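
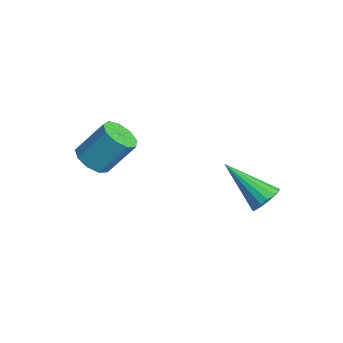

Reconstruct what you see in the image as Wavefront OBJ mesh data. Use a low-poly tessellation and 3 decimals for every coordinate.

v 1.776 1.342 -3.19
v 2.111 1.454 -2.756
v 0.644 0.538 -2.11
v 1.949 1.667 -2.768
v 1.747 1.805 -2.877
v 1.551 1.838 -3.057
v 1.408 1.756 -3.268
v 1.348 1.58 -3.462
v 1.387 1.35 -3.593
v 1.515 1.117 -3.632
v 1.703 0.937 -3.569
v 1.907 0.849 -3.42
v 2.082 0.874 -3.219
v 2.187 1.006 -3.01
v 2.197 1.216 -2.843
v -2.149 -2.504 -2.943
v -1.511 -2.552 -3.058
v -1.253 -1.724 -1.972
v -1.891 -1.676 -1.857
v -1.68 -2.207 -3.281
v -1.422 -1.378 -2.195
v -2.069 -2.001 -3.346
v -1.811 -1.172 -2.26
v -2.495 -2.03 -3.222
v -2.237 -1.202 -2.137
v -2.759 -2.282 -2.968
v -2.501 -1.453 -1.882
v -2.738 -2.637 -2.702
v -2.48 -1.808 -1.616
v -2.441 -2.93 -2.548
v -2.183 -2.102 -1.463
v -2.008 -3.024 -2.58
v -1.749 -2.196 -1.494
v -1.64 -2.875 -2.781
v -1.382 -2.046 -1.695
f 2 1 4
f 2 4 3
f 4 1 5
f 4 5 3
f 5 1 6
f 5 6 3
f 6 1 7
f 6 7 3
f 7 1 8
f 7 8 3
f 8 1 9
f 8 9 3
f 9 1 10
f 9 10 3
f 10 1 11
f 10 11 3
f 11 1 12
f 11 12 3
f 12 1 13
f 12 13 3
f 13 1 14
f 13 14 3
f 14 1 15
f 14 15 3
f 15 1 2
f 15 2 3
f 17 16 20
f 17 20 18
f 18 20 21
f 18 21 19
f 20 16 22
f 20 22 21
f 21 22 23
f 21 23 19
f 22 16 24
f 22 24 23
f 23 24 25
f 23 25 19
f 24 16 26
f 24 26 25
f 25 26 27
f 25 27 19
f 26 16 28
f 26 28 27
f 27 28 29
f 27 29 19
f 28 16 30
f 28 30 29
f 29 30 31
f 29 31 19
f 30 16 32
f 30 32 31
f 31 32 33
f 31 33 19
f 32 16 34
f 32 34 33
f 33 34 35
f 33 35 19
f 34 16 17
f 34 17 35
f 35 17 18
f 35 18 19



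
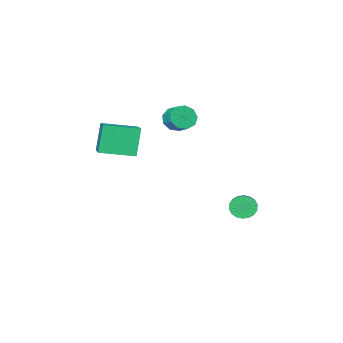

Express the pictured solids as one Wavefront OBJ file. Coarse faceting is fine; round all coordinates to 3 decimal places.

v -2.514 -3.585 1.266
v -1.902 -3.39 0.65
v -1.735 -2.5 1.098
v -2.346 -2.695 1.714
v -2.45 -3.195 0.468
v -2.283 -2.306 0.916
v -3.027 -3.183 0.66
v -2.86 -2.294 1.108
v -3.365 -3.359 1.136
v -3.197 -2.47 1.583
v -3.304 -3.641 1.672
v -3.136 -2.751 2.12
v -2.873 -3.896 2.019
v -2.706 -3.006 2.466
v -2.274 -4.006 2.013
v -2.107 -3.116 2.461
v -1.787 -3.918 1.658
v -1.62 -3.029 2.106
v -1.64 -3.675 1.12
v -1.473 -2.785 1.567
v 0.602 -3.631 -0.714
v 0.017 -3.923 1.176
v 1.765 -1.897 -0.086
v 1.18 -2.19 1.804
v 2.3 -4.89 -0.384
v 1.715 -5.183 1.506
v 3.463 -3.157 0.244
v 2.878 -3.449 2.134
v -2.194 2.616 -3.596
v -1.752 2.555 -4.248
v -0.863 3.523 -3.735
v -1.306 3.584 -3.084
v -1.98 2.809 -4.332
v -1.091 3.777 -3.819
v -2.251 3.025 -4.27
v -1.362 3.992 -3.757
v -2.51 3.16 -4.075
v -1.621 4.127 -3.562
v -2.707 3.187 -3.785
v -1.818 4.154 -3.272
v -2.802 3.101 -3.457
v -1.914 4.069 -2.945
v -2.777 2.919 -3.158
v -1.889 3.887 -2.645
v -2.637 2.677 -2.945
v -1.748 3.645 -2.432
v -2.409 2.423 -2.861
v -1.52 3.391 -2.348
v -2.138 2.208 -2.923
v -1.249 3.175 -2.41
v -1.879 2.073 -3.118
v -0.99 3.04 -2.605
v -1.682 2.046 -3.408
v -0.793 3.013 -2.895
v -1.586 2.131 -3.735
v -0.698 3.099 -3.223
v -1.611 2.313 -4.035
v -0.723 3.281 -3.522
f 2 1 5
f 2 5 3
f 3 5 6
f 3 6 4
f 5 1 7
f 5 7 6
f 6 7 8
f 6 8 4
f 7 1 9
f 7 9 8
f 8 9 10
f 8 10 4
f 9 1 11
f 9 11 10
f 10 11 12
f 10 12 4
f 11 1 13
f 11 13 12
f 12 13 14
f 12 14 4
f 13 1 15
f 13 15 14
f 14 15 16
f 14 16 4
f 15 1 17
f 15 17 16
f 16 17 18
f 16 18 4
f 17 1 19
f 17 19 18
f 18 19 20
f 18 20 4
f 19 1 2
f 19 2 20
f 20 2 3
f 20 3 4
f 22 24 21
f 25 22 21
f 21 24 23
f 23 25 21
f 22 28 24
f 26 22 25
f 26 28 22
f 24 28 23
f 27 25 23
f 23 28 27
f 27 26 25
f 28 26 27
f 30 29 33
f 30 33 31
f 31 33 34
f 31 34 32
f 33 29 35
f 33 35 34
f 34 35 36
f 34 36 32
f 35 29 37
f 35 37 36
f 36 37 38
f 36 38 32
f 37 29 39
f 37 39 38
f 38 39 40
f 38 40 32
f 39 29 41
f 39 41 40
f 40 41 42
f 40 42 32
f 41 29 43
f 41 43 42
f 42 43 44
f 42 44 32
f 43 29 45
f 43 45 44
f 44 45 46
f 44 46 32
f 45 29 47
f 45 47 46
f 46 47 48
f 46 48 32
f 47 29 49
f 47 49 48
f 48 49 50
f 48 50 32
f 49 29 51
f 49 51 50
f 50 51 52
f 50 52 32
f 51 29 53
f 51 53 52
f 52 53 54
f 52 54 32
f 53 29 55
f 53 55 54
f 54 55 56
f 54 56 32
f 55 29 57
f 55 57 56
f 56 57 58
f 56 58 32
f 57 29 30
f 57 30 58
f 58 30 31
f 58 31 32



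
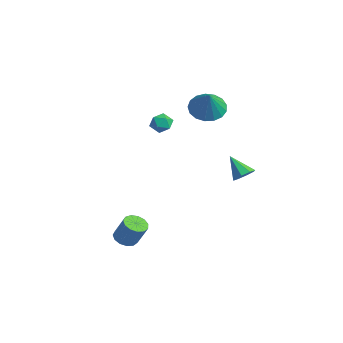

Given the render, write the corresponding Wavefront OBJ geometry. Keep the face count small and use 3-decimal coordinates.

v 2.578 -3.075 -2.625
v 2.927 -2.561 -2.926
v 3.51 -2.212 -1.657
v 3.162 -2.725 -1.355
v 2.588 -2.41 -2.812
v 3.171 -2.061 -1.542
v 2.245 -2.471 -2.638
v 2.828 -2.121 -1.368
v 2.008 -2.722 -2.46
v 2.592 -2.373 -1.19
v 1.953 -3.086 -2.334
v 2.536 -2.737 -1.065
v 2.096 -3.446 -2.301
v 2.679 -3.097 -1.031
v 2.392 -3.688 -2.37
v 2.975 -3.339 -1.101
v 2.747 -3.735 -2.521
v 3.33 -3.386 -1.251
v 3.049 -3.573 -2.704
v 3.632 -3.224 -1.434
v 3.202 -3.252 -2.862
v 3.785 -2.903 -1.593
v 3.156 -2.875 -2.945
v 3.739 -2.526 -1.675
v -2.755 3.983 3.165
v -1.933 4.473 2.686
v -1.705 3.597 4.575
v -2.158 4.846 2.956
v -2.519 5.021 3.274
v -2.935 4.959 3.566
v -3.309 4.673 3.767
v -3.557 4.229 3.83
v -3.621 3.729 3.741
v -3.487 3.287 3.52
v -3.185 3.004 3.217
v -2.785 2.946 2.903
v -2.378 3.125 2.649
v -2.057 3.501 2.513
v -1.897 3.987 2.526
v 4.302 2.767 1.5
v 4.766 2.387 1.776
v 3.378 2.393 2.54
v 4.773 2.86 1.952
v 4.505 3.279 1.864
v 4.117 3.397 1.562
v 3.838 3.146 1.224
v 3.83 2.673 1.048
v 4.099 2.255 1.136
v 4.486 2.136 1.438
v -3.258 1.599 2.95
v -2.861 2.013 2.524
v -3.159 0.727 2.196
v -2.762 1.141 1.77
v -2.501 0.92 2.398
v -2.562 1.459 2.864
v -3.458 1.281 1.856
v -3.519 1.82 2.322
v -2.984 1.816 1.847
v -2.393 1.593 2.183
v -3.627 1.147 2.537
v -3.036 0.924 2.873
f 2 1 5
f 2 5 3
f 3 5 6
f 3 6 4
f 5 1 7
f 5 7 6
f 6 7 8
f 6 8 4
f 7 1 9
f 7 9 8
f 8 9 10
f 8 10 4
f 9 1 11
f 9 11 10
f 10 11 12
f 10 12 4
f 11 1 13
f 11 13 12
f 12 13 14
f 12 14 4
f 13 1 15
f 13 15 14
f 14 15 16
f 14 16 4
f 15 1 17
f 15 17 16
f 16 17 18
f 16 18 4
f 17 1 19
f 17 19 18
f 18 19 20
f 18 20 4
f 19 1 21
f 19 21 20
f 20 21 22
f 20 22 4
f 21 1 23
f 21 23 22
f 22 23 24
f 22 24 4
f 23 1 2
f 23 2 24
f 24 2 3
f 24 3 4
f 26 25 28
f 26 28 27
f 28 25 29
f 28 29 27
f 29 25 30
f 29 30 27
f 30 25 31
f 30 31 27
f 31 25 32
f 31 32 27
f 32 25 33
f 32 33 27
f 33 25 34
f 33 34 27
f 34 25 35
f 34 35 27
f 35 25 36
f 35 36 27
f 36 25 37
f 36 37 27
f 37 25 38
f 37 38 27
f 38 25 39
f 38 39 27
f 39 25 26
f 39 26 27
f 41 40 43
f 41 43 42
f 43 40 44
f 43 44 42
f 44 40 45
f 44 45 42
f 45 40 46
f 45 46 42
f 46 40 47
f 46 47 42
f 47 40 48
f 47 48 42
f 48 40 49
f 48 49 42
f 49 40 41
f 49 41 42
f 50 61 55
f 50 55 51
f 50 51 57
f 50 57 60
f 50 60 61
f 51 55 59
f 55 61 54
f 61 60 52
f 60 57 56
f 57 51 58
f 53 59 54
f 53 54 52
f 53 52 56
f 53 56 58
f 53 58 59
f 54 59 55
f 52 54 61
f 56 52 60
f 58 56 57
f 59 58 51



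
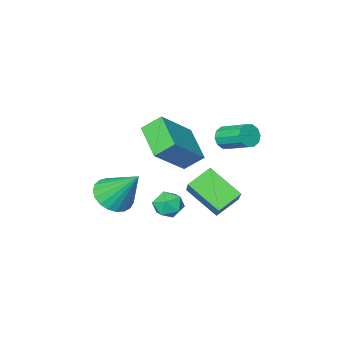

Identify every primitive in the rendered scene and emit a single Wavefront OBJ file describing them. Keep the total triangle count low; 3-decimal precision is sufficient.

v -0.29 -0.348 1.484
v 1.325 -0.123 2.931
v 0.117 1.299 0.773
v 1.732 1.525 2.22
v 0.408 -0.825 0.78
v 2.023 -0.599 2.227
v 0.815 0.823 0.069
v 2.43 1.048 1.516
v -0.87 -1.571 -3.105
v -2.017 -1.568 -2.451
v -1.479 -0.101 -4.179
v -2.625 -0.097 -3.525
v -0.155 -0.363 -1.855
v -1.301 -0.359 -1.201
v -0.763 1.108 -2.929
v -1.91 1.111 -2.275
v 2.409 -2.273 -2.659
v 3.281 -2.52 -2.213
v 1.911 -1.007 -0.981
v 3.39 -2.182 -2.436
v 3.329 -1.859 -2.698
v 3.11 -1.608 -2.953
v 2.769 -1.472 -3.157
v 2.366 -1.474 -3.275
v 1.97 -1.615 -3.286
v 1.65 -1.869 -3.189
v 1.462 -2.194 -3
v 1.437 -2.532 -2.752
v 1.581 -2.825 -2.488
v 1.867 -3.023 -2.253
v 2.248 -3.091 -2.089
v 2.656 -3.018 -2.023
v 3.022 -2.816 -2.067
v 1.248 1.192 -1.292
v 1.578 1.587 -1.847
v 1.682 0.153 -1.773
v 2.012 0.548 -2.328
v 2.271 0.603 -1.619
v 2.002 1.246 -1.321
v 1.258 0.494 -2.299
v 0.989 1.137 -2.001
v 1.584 1.156 -2.469
v 2.21 1.223 -2.049
v 1.05 0.517 -1.571
v 1.676 0.584 -1.151
v -1.419 0.572 1.114
v -1.05 0.428 1.578
v -1.392 1.724 2.251
v -1.761 1.868 1.786
v -0.847 0.615 1.321
v -1.189 1.911 1.994
v -0.862 0.785 0.985
v -1.204 2.082 1.658
v -1.09 0.874 0.698
v -1.432 2.17 1.371
v -1.444 0.848 0.57
v -1.785 2.144 1.243
v -1.788 0.716 0.649
v -2.13 2.012 1.322
v -1.991 0.529 0.906
v -2.333 1.825 1.579
v -1.976 0.358 1.242
v -2.318 1.655 1.915
v -1.748 0.27 1.529
v -2.09 1.566 2.202
v -1.395 0.296 1.657
v -1.736 1.592 2.33
f 2 4 1
f 5 2 1
f 1 4 3
f 3 5 1
f 2 8 4
f 6 2 5
f 6 8 2
f 4 8 3
f 7 5 3
f 3 8 7
f 7 6 5
f 8 6 7
f 10 12 9
f 13 10 9
f 9 12 11
f 11 13 9
f 10 16 12
f 14 10 13
f 14 16 10
f 12 16 11
f 15 13 11
f 11 16 15
f 15 14 13
f 16 14 15
f 18 17 20
f 18 20 19
f 20 17 21
f 20 21 19
f 21 17 22
f 21 22 19
f 22 17 23
f 22 23 19
f 23 17 24
f 23 24 19
f 24 17 25
f 24 25 19
f 25 17 26
f 25 26 19
f 26 17 27
f 26 27 19
f 27 17 28
f 27 28 19
f 28 17 29
f 28 29 19
f 29 17 30
f 29 30 19
f 30 17 31
f 30 31 19
f 31 17 32
f 31 32 19
f 32 17 33
f 32 33 19
f 33 17 18
f 33 18 19
f 34 45 39
f 34 39 35
f 34 35 41
f 34 41 44
f 34 44 45
f 35 39 43
f 39 45 38
f 45 44 36
f 44 41 40
f 41 35 42
f 37 43 38
f 37 38 36
f 37 36 40
f 37 40 42
f 37 42 43
f 38 43 39
f 36 38 45
f 40 36 44
f 42 40 41
f 43 42 35
f 47 46 50
f 47 50 48
f 48 50 51
f 48 51 49
f 50 46 52
f 50 52 51
f 51 52 53
f 51 53 49
f 52 46 54
f 52 54 53
f 53 54 55
f 53 55 49
f 54 46 56
f 54 56 55
f 55 56 57
f 55 57 49
f 56 46 58
f 56 58 57
f 57 58 59
f 57 59 49
f 58 46 60
f 58 60 59
f 59 60 61
f 59 61 49
f 60 46 62
f 60 62 61
f 61 62 63
f 61 63 49
f 62 46 64
f 62 64 63
f 63 64 65
f 63 65 49
f 64 46 66
f 64 66 65
f 65 66 67
f 65 67 49
f 66 46 47
f 66 47 67
f 67 47 48
f 67 48 49



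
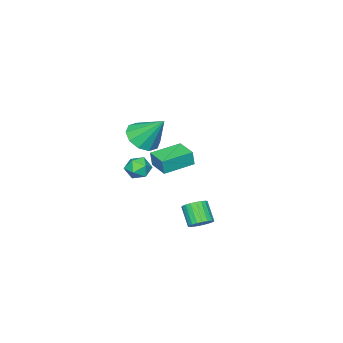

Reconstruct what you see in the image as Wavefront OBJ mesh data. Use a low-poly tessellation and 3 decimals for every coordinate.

v -2.396 -3.21 -0.976
v -2.295 -3.252 -0.092
v -1.913 -2.036 -0.976
v -1.812 -2.077 -0.092
v -0.808 -3.863 -1.188
v -0.707 -3.904 -0.304
v -0.325 -2.688 -1.188
v -0.224 -2.73 -0.304
v 3.309 2.508 -0.912
v 3.81 2.655 -0.559
v 3.412 1.939 0.304
v 2.911 1.792 -0.048
v 3.637 2.838 -0.487
v 3.239 2.122 0.376
v 3.408 2.964 -0.488
v 3.009 2.248 0.375
v 3.161 3.011 -0.563
v 2.763 2.296 0.301
v 2.94 2.971 -0.698
v 2.542 2.256 0.166
v 2.783 2.851 -0.87
v 2.385 2.136 -0.006
v 2.716 2.672 -1.049
v 2.318 1.957 -0.185
v 2.753 2.464 -1.204
v 2.355 1.749 -0.341
v 2.885 2.264 -1.309
v 2.487 1.549 -0.446
v 3.091 2.106 -1.345
v 2.693 1.39 -0.482
v 3.334 2.017 -1.306
v 2.936 1.302 -0.443
v 3.573 2.013 -1.199
v 3.175 1.298 -0.336
v 3.767 2.095 -1.043
v 3.369 1.38 -0.179
v 3.881 2.248 -0.863
v 3.483 1.533 0
v 3.896 2.446 -0.692
v 3.498 1.731 0.171
v -0.656 -4.318 0.727
v 0.094 -4.805 1.218
v -0.824 -3.082 2.213
v 0.354 -4.35 0.868
v 0.228 -3.882 0.465
v -0.235 -3.581 0.161
v -0.859 -3.562 0.074
v -1.406 -3.831 0.237
v -1.665 -4.287 0.587
v -1.54 -4.754 0.99
v -1.076 -5.055 1.294
v -0.452 -5.075 1.381
v 2.692 -1.498 1.403
v 2.94 -1.224 2.015
v 3.72 -1.316 0.905
v 3.968 -1.042 1.517
v 3.821 -1.74 1.471
v 3.186 -1.853 1.78
v 3.474 -0.687 1.14
v 2.839 -0.8 1.449
v 3.424 -0.723 1.853
v 3.638 -1.373 2.057
v 3.022 -1.167 0.863
v 3.236 -1.817 1.067
f 2 4 1
f 5 2 1
f 1 4 3
f 3 5 1
f 2 8 4
f 6 2 5
f 6 8 2
f 4 8 3
f 7 5 3
f 3 8 7
f 7 6 5
f 8 6 7
f 10 9 13
f 10 13 11
f 11 13 14
f 11 14 12
f 13 9 15
f 13 15 14
f 14 15 16
f 14 16 12
f 15 9 17
f 15 17 16
f 16 17 18
f 16 18 12
f 17 9 19
f 17 19 18
f 18 19 20
f 18 20 12
f 19 9 21
f 19 21 20
f 20 21 22
f 20 22 12
f 21 9 23
f 21 23 22
f 22 23 24
f 22 24 12
f 23 9 25
f 23 25 24
f 24 25 26
f 24 26 12
f 25 9 27
f 25 27 26
f 26 27 28
f 26 28 12
f 27 9 29
f 27 29 28
f 28 29 30
f 28 30 12
f 29 9 31
f 29 31 30
f 30 31 32
f 30 32 12
f 31 9 33
f 31 33 32
f 32 33 34
f 32 34 12
f 33 9 35
f 33 35 34
f 34 35 36
f 34 36 12
f 35 9 37
f 35 37 36
f 36 37 38
f 36 38 12
f 37 9 39
f 37 39 38
f 38 39 40
f 38 40 12
f 39 9 10
f 39 10 40
f 40 10 11
f 40 11 12
f 42 41 44
f 42 44 43
f 44 41 45
f 44 45 43
f 45 41 46
f 45 46 43
f 46 41 47
f 46 47 43
f 47 41 48
f 47 48 43
f 48 41 49
f 48 49 43
f 49 41 50
f 49 50 43
f 50 41 51
f 50 51 43
f 51 41 52
f 51 52 43
f 52 41 42
f 52 42 43
f 53 64 58
f 53 58 54
f 53 54 60
f 53 60 63
f 53 63 64
f 54 58 62
f 58 64 57
f 64 63 55
f 63 60 59
f 60 54 61
f 56 62 57
f 56 57 55
f 56 55 59
f 56 59 61
f 56 61 62
f 57 62 58
f 55 57 64
f 59 55 63
f 61 59 60
f 62 61 54



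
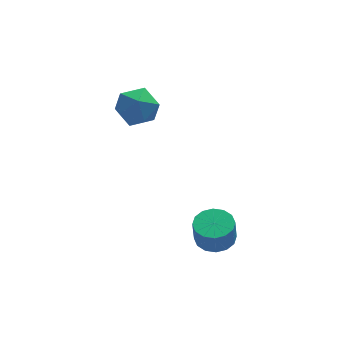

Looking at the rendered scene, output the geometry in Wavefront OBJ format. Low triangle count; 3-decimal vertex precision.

v -3.243 3.403 4.337
v -2.556 4.162 3.636
v -2.464 1.818 3.384
v -1.777 2.577 2.683
v -1.53 2.456 3.893
v -2.012 3.436 4.482
v -3.008 2.544 2.538
v -3.49 3.524 3.127
v -2.411 3.631 2.524
v -1.497 3.577 3.362
v -3.523 2.403 3.658
v -2.609 2.349 4.496
v 0.21 -1.438 -3.42
v 0.951 -2.153 -3.441
v 0.81 -2.337 -2.101
v 0.07 -1.622 -2.08
v 1.206 -1.694 -3.351
v 1.065 -1.878 -2.011
v 1.194 -1.165 -3.279
v 1.053 -1.349 -1.939
v 0.918 -0.71 -3.246
v 0.777 -0.894 -1.906
v 0.453 -0.45 -3.259
v 0.312 -0.634 -1.919
v -0.077 -0.454 -3.315
v -0.218 -0.639 -1.975
v -0.53 -0.723 -3.399
v -0.671 -0.907 -2.059
v -0.785 -1.182 -3.489
v -0.926 -1.366 -2.149
v -0.773 -1.711 -3.561
v -0.914 -1.895 -2.221
v -0.497 -2.166 -3.594
v -0.638 -2.35 -2.254
v -0.032 -2.426 -3.581
v -0.173 -2.61 -2.241
v 0.498 -2.421 -3.525
v 0.357 -2.606 -2.185
f 1 12 6
f 1 6 2
f 1 2 8
f 1 8 11
f 1 11 12
f 2 6 10
f 6 12 5
f 12 11 3
f 11 8 7
f 8 2 9
f 4 10 5
f 4 5 3
f 4 3 7
f 4 7 9
f 4 9 10
f 5 10 6
f 3 5 12
f 7 3 11
f 9 7 8
f 10 9 2
f 14 13 17
f 14 17 15
f 15 17 18
f 15 18 16
f 17 13 19
f 17 19 18
f 18 19 20
f 18 20 16
f 19 13 21
f 19 21 20
f 20 21 22
f 20 22 16
f 21 13 23
f 21 23 22
f 22 23 24
f 22 24 16
f 23 13 25
f 23 25 24
f 24 25 26
f 24 26 16
f 25 13 27
f 25 27 26
f 26 27 28
f 26 28 16
f 27 13 29
f 27 29 28
f 28 29 30
f 28 30 16
f 29 13 31
f 29 31 30
f 30 31 32
f 30 32 16
f 31 13 33
f 31 33 32
f 32 33 34
f 32 34 16
f 33 13 35
f 33 35 34
f 34 35 36
f 34 36 16
f 35 13 37
f 35 37 36
f 36 37 38
f 36 38 16
f 37 13 14
f 37 14 38
f 38 14 15
f 38 15 16



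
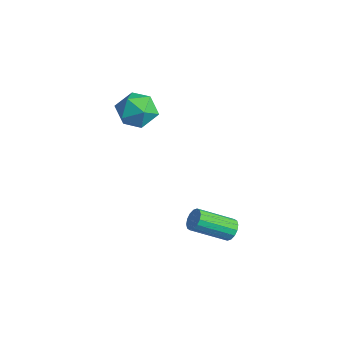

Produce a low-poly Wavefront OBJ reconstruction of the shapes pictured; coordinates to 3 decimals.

v -1.734 2.037 3.05
v -1.168 1.694 3.908
v -1.492 0.486 2.272
v -0.926 0.143 3.13
v -1.992 0.311 3.216
v -2.142 1.27 3.698
v -0.518 0.91 2.482
v -0.668 1.869 2.964
v -0.417 0.998 3.557
v -1.328 0.628 4.011
v -1.332 1.552 2.169
v -2.243 1.182 2.623
v 3.144 3.482 -2.981
v 3.428 3.689 -2.495
v 2.9 2.066 -1.493
v 2.616 1.858 -1.979
v 3.138 3.798 -2.472
v 2.61 2.175 -1.469
v 2.85 3.823 -2.585
v 2.322 2.199 -1.582
v 2.641 3.755 -2.804
v 2.112 2.132 -1.801
v 2.566 3.615 -3.07
v 2.038 1.991 -2.068
v 2.646 3.439 -3.313
v 2.118 1.815 -2.311
v 2.86 3.274 -3.467
v 2.332 1.651 -2.465
v 3.15 3.165 -3.491
v 2.622 1.542 -2.488
v 3.438 3.141 -3.378
v 2.91 1.517 -2.375
v 3.648 3.208 -3.159
v 3.119 1.585 -2.156
v 3.722 3.349 -2.892
v 3.194 1.725 -1.89
v 3.642 3.525 -2.649
v 3.114 1.901 -1.647
f 1 12 6
f 1 6 2
f 1 2 8
f 1 8 11
f 1 11 12
f 2 6 10
f 6 12 5
f 12 11 3
f 11 8 7
f 8 2 9
f 4 10 5
f 4 5 3
f 4 3 7
f 4 7 9
f 4 9 10
f 5 10 6
f 3 5 12
f 7 3 11
f 9 7 8
f 10 9 2
f 14 13 17
f 14 17 15
f 15 17 18
f 15 18 16
f 17 13 19
f 17 19 18
f 18 19 20
f 18 20 16
f 19 13 21
f 19 21 20
f 20 21 22
f 20 22 16
f 21 13 23
f 21 23 22
f 22 23 24
f 22 24 16
f 23 13 25
f 23 25 24
f 24 25 26
f 24 26 16
f 25 13 27
f 25 27 26
f 26 27 28
f 26 28 16
f 27 13 29
f 27 29 28
f 28 29 30
f 28 30 16
f 29 13 31
f 29 31 30
f 30 31 32
f 30 32 16
f 31 13 33
f 31 33 32
f 32 33 34
f 32 34 16
f 33 13 35
f 33 35 34
f 34 35 36
f 34 36 16
f 35 13 37
f 35 37 36
f 36 37 38
f 36 38 16
f 37 13 14
f 37 14 38
f 38 14 15
f 38 15 16



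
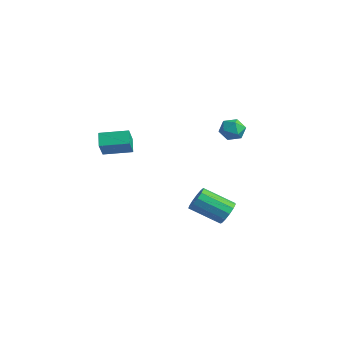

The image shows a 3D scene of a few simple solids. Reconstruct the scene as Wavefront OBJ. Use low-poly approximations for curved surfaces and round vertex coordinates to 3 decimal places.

v -2.543 -1.78 0.423
v -3.192 -1.297 0.975
v -1.456 -0.572 0.641
v -2.104 -0.088 1.194
v -2.096 -2.372 1.466
v -2.744 -1.888 2.019
v -1.008 -1.163 1.685
v -1.657 -0.68 2.237
v 3.24 1.898 3.788
v 3.823 2.348 3.571
v 4.037 0.972 4.009
v 4.62 1.422 3.792
v 4.243 1.571 4.444
v 3.75 2.143 4.307
v 4.11 1.177 3.273
v 3.617 1.749 3.136
v 4.361 1.902 3.253
v 4.443 2.145 3.976
v 3.417 1.175 3.604
v 3.499 1.418 4.327
v 2.316 2.881 -3.736
v 2.8 2.839 -3.1
v 1.427 1.757 -2.128
v 0.944 1.799 -2.764
v 2.548 3.209 -3.044
v 1.175 2.127 -2.072
v 2.222 3.475 -3.208
v 0.85 2.392 -2.236
v 1.927 3.552 -3.539
v 0.554 2.47 -2.567
v 1.755 3.416 -3.933
v 0.382 2.334 -2.961
v 1.761 3.11 -4.265
v 0.389 2.028 -3.292
v 1.944 2.732 -4.428
v 0.571 1.65 -3.456
v 2.244 2.401 -4.372
v 0.872 1.319 -3.4
v 2.568 2.222 -4.114
v 1.196 1.14 -3.142
v 2.812 2.253 -3.736
v 1.439 1.171 -2.764
v 2.898 2.483 -3.358
v 1.526 1.401 -2.386
f 2 4 1
f 5 2 1
f 1 4 3
f 3 5 1
f 2 8 4
f 6 2 5
f 6 8 2
f 4 8 3
f 7 5 3
f 3 8 7
f 7 6 5
f 8 6 7
f 9 20 14
f 9 14 10
f 9 10 16
f 9 16 19
f 9 19 20
f 10 14 18
f 14 20 13
f 20 19 11
f 19 16 15
f 16 10 17
f 12 18 13
f 12 13 11
f 12 11 15
f 12 15 17
f 12 17 18
f 13 18 14
f 11 13 20
f 15 11 19
f 17 15 16
f 18 17 10
f 22 21 25
f 22 25 23
f 23 25 26
f 23 26 24
f 25 21 27
f 25 27 26
f 26 27 28
f 26 28 24
f 27 21 29
f 27 29 28
f 28 29 30
f 28 30 24
f 29 21 31
f 29 31 30
f 30 31 32
f 30 32 24
f 31 21 33
f 31 33 32
f 32 33 34
f 32 34 24
f 33 21 35
f 33 35 34
f 34 35 36
f 34 36 24
f 35 21 37
f 35 37 36
f 36 37 38
f 36 38 24
f 37 21 39
f 37 39 38
f 38 39 40
f 38 40 24
f 39 21 41
f 39 41 40
f 40 41 42
f 40 42 24
f 41 21 43
f 41 43 42
f 42 43 44
f 42 44 24
f 43 21 22
f 43 22 44
f 44 22 23
f 44 23 24



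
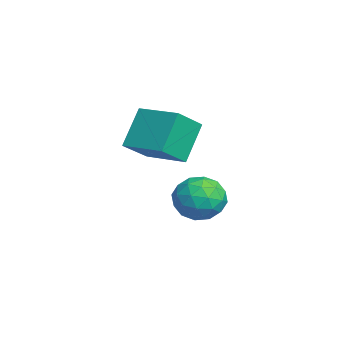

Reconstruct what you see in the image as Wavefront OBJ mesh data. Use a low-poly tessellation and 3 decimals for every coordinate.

v -0.426 -3.09 3.431
v 0.421 -4.18 4.423
v 1.111 -1.704 3.642
v 1.958 -2.795 4.633
v 0.522 -3.885 1.747
v 1.369 -4.976 2.738
v 2.059 -2.5 1.957
v 2.906 -3.59 2.949
v -0.544 -1.349 0.002
v 0.246 -0.576 -0.561
v -0.326 -2.664 -1.499
v 0.464 -1.891 -2.062
v 0.794 -2.455 -1.008
v 0.659 -1.642 -0.08
v -0.739 -1.598 -1.98
v -0.874 -0.785 -1.052
v 0.125 -0.729 -1.786
v 1.073 -1.259 -1.185
v -1.153 -1.981 -0.875
v -0.205 -2.511 -0.274
v -0.168 -0.847 -0.147
v 0.088 -2.393 -1.913
v 0.282 -2.724 -1.293
v 0.746 -2.27 -1.624
v 0.075 -1.474 0.135
v 0.539 -1.019 -0.196
v 0.861 -2.124 -0.458
v -0.619 -2.221 -1.864
v -0.155 -1.766 -2.195
v -0.826 -0.97 -0.436
v -0.362 -0.516 -0.767
v -0.941 -1.116 -1.602
v 0.225 -0.483 -1.199
v 0.353 -1.255 -2.081
v -0.354 -1.083 -2.033
v -0.433 -0.606 -1.488
v 0.782 -0.794 -0.845
v 0.91 -1.567 -1.728
v 1.104 -1.899 -1.108
v 1.025 -1.421 -0.563
v 0.711 -0.884 -1.565
v -0.99 -1.673 -0.332
v -0.862 -2.446 -1.215
v -1.105 -1.819 -1.497
v -1.184 -1.341 -0.952
v -0.433 -1.985 0.021
v -0.305 -2.757 -0.861
v 0.353 -2.634 -0.572
v 0.274 -2.157 -0.027
v -0.791 -2.356 -0.495
f 2 4 1
f 5 2 1
f 1 4 3
f 3 5 1
f 2 8 4
f 6 2 5
f 6 8 2
f 4 8 3
f 7 5 3
f 3 8 7
f 7 6 5
f 8 6 7
f 9 46 25
f 46 20 49
f 25 49 14
f 46 49 25
f 9 25 21
f 25 14 26
f 21 26 10
f 25 26 21
f 9 21 30
f 21 10 31
f 30 31 16
f 21 31 30
f 9 30 42
f 30 16 45
f 42 45 19
f 30 45 42
f 9 42 46
f 42 19 50
f 46 50 20
f 42 50 46
f 10 26 37
f 26 14 40
f 37 40 18
f 26 40 37
f 14 49 27
f 49 20 48
f 27 48 13
f 49 48 27
f 20 50 47
f 50 19 43
f 47 43 11
f 50 43 47
f 19 45 44
f 45 16 32
f 44 32 15
f 45 32 44
f 16 31 36
f 31 10 33
f 36 33 17
f 31 33 36
f 12 38 24
f 38 18 39
f 24 39 13
f 38 39 24
f 12 24 22
f 24 13 23
f 22 23 11
f 24 23 22
f 12 22 29
f 22 11 28
f 29 28 15
f 22 28 29
f 12 29 34
f 29 15 35
f 34 35 17
f 29 35 34
f 12 34 38
f 34 17 41
f 38 41 18
f 34 41 38
f 13 39 27
f 39 18 40
f 27 40 14
f 39 40 27
f 11 23 47
f 23 13 48
f 47 48 20
f 23 48 47
f 15 28 44
f 28 11 43
f 44 43 19
f 28 43 44
f 17 35 36
f 35 15 32
f 36 32 16
f 35 32 36
f 18 41 37
f 41 17 33
f 37 33 10
f 41 33 37



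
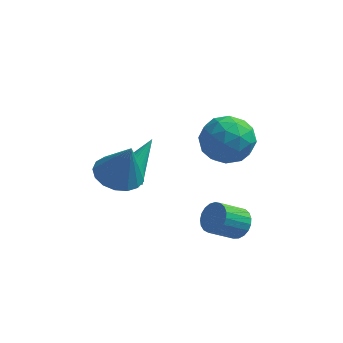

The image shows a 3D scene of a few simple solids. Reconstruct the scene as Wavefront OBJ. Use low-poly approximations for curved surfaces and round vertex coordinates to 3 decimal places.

v -3.373 -0.179 0.021
v -2.474 0.289 -0.21
v -2.807 -0.401 1.779
v -2.77 0.663 -0.067
v -3.204 0.844 0.096
v -3.677 0.791 0.241
v -4.08 0.515 0.337
v -4.322 0.081 0.36
v -4.346 -0.414 0.305
v -4.147 -0.854 0.186
v -3.771 -1.14 0.028
v -3.304 -1.206 -0.131
v -2.853 -1.036 -0.255
v -2.521 -0.671 -0.316
v -2.384 -0.192 -0.299
v -3.391 1.199 -1.36
v -3.121 1.57 -1.94
v -2.649 2.661 -0.08
v -3.386 1.685 -1.918
v -3.65 1.725 -1.811
v -3.876 1.686 -1.635
v -4.028 1.572 -1.417
v -4.083 1.402 -1.19
v -4.032 1.201 -0.99
v -3.884 0.999 -0.845
v -3.661 0.828 -0.779
v -3.397 0.713 -0.802
v -3.132 0.673 -0.909
v -2.907 0.712 -1.085
v -2.755 0.826 -1.303
v -2.7 0.996 -1.529
v -2.751 1.197 -1.73
v -2.898 1.399 -1.874
v 0.731 0.937 1.26
v 1.666 0.932 1.958
v -0.186 -0.172 2.482
v 0.749 -0.177 3.18
v 0.127 0.801 3.044
v 0.694 1.487 2.289
v 0.786 -0.727 2.151
v 1.353 -0.041 1.396
v 1.7 -0.096 2.509
v 1.293 0.848 3.061
v 0.187 -0.088 1.379
v -0.22 0.856 1.931
v 1.279 1.032 1.502
v 0.201 -0.272 2.938
v -0.165 0.303 2.858
v 0.385 0.3 3.269
v 0.708 1.358 1.696
v 1.258 1.355 2.106
v 0.353 1.278 2.745
v 0.222 -0.595 2.334
v 0.772 -0.598 2.744
v 1.095 0.46 1.171
v 1.645 0.457 1.582
v 1.127 -0.518 1.695
v 1.849 0.425 2.236
v 1.31 -0.227 2.954
v 1.331 -0.55 2.349
v 1.665 -0.148 1.905
v 1.61 0.98 2.56
v 1.071 0.328 3.278
v 0.705 0.903 3.198
v 1.038 1.306 2.754
v 1.63 0.376 2.884
v 0.409 0.432 1.162
v -0.13 -0.22 1.88
v 0.442 -0.546 1.686
v 0.775 -0.143 1.242
v 0.17 0.987 1.486
v -0.369 0.335 2.204
v -0.185 0.908 2.535
v 0.149 1.31 2.091
v -0.15 0.384 1.556
v 1.512 -1.573 -1.017
v 1.984 -2.081 -0.92
v 1.139 -2.716 -0.145
v 0.668 -2.207 -0.243
v 2.046 -1.898 -0.702
v 1.201 -2.533 0.073
v 2.016 -1.659 -0.539
v 1.171 -2.293 0.236
v 1.899 -1.405 -0.458
v 1.054 -2.039 0.316
v 1.715 -1.18 -0.474
v 0.87 -1.814 0.3
v 1.496 -1.023 -0.585
v 0.651 -1.657 0.19
v 1.28 -0.961 -0.769
v 0.435 -1.595 0.005
v 1.104 -1.005 -0.997
v 0.259 -1.639 -0.223
v 0.999 -1.147 -1.228
v 0.154 -1.781 -0.454
v 0.982 -1.362 -1.423
v 0.138 -1.997 -0.649
v 1.057 -1.614 -1.548
v 0.213 -2.249 -0.773
v 1.211 -1.859 -1.58
v 0.367 -2.494 -0.806
v 1.417 -2.055 -1.516
v 0.573 -2.689 -0.741
v 1.64 -2.167 -1.365
v 0.795 -2.801 -0.591
v 1.84 -2.176 -1.154
v 0.995 -2.811 -0.38
f 2 1 4
f 2 4 3
f 4 1 5
f 4 5 3
f 5 1 6
f 5 6 3
f 6 1 7
f 6 7 3
f 7 1 8
f 7 8 3
f 8 1 9
f 8 9 3
f 9 1 10
f 9 10 3
f 10 1 11
f 10 11 3
f 11 1 12
f 11 12 3
f 12 1 13
f 12 13 3
f 13 1 14
f 13 14 3
f 14 1 15
f 14 15 3
f 15 1 2
f 15 2 3
f 17 16 19
f 17 19 18
f 19 16 20
f 19 20 18
f 20 16 21
f 20 21 18
f 21 16 22
f 21 22 18
f 22 16 23
f 22 23 18
f 23 16 24
f 23 24 18
f 24 16 25
f 24 25 18
f 25 16 26
f 25 26 18
f 26 16 27
f 26 27 18
f 27 16 28
f 27 28 18
f 28 16 29
f 28 29 18
f 29 16 30
f 29 30 18
f 30 16 31
f 30 31 18
f 31 16 32
f 31 32 18
f 32 16 33
f 32 33 18
f 33 16 17
f 33 17 18
f 34 71 50
f 71 45 74
f 50 74 39
f 71 74 50
f 34 50 46
f 50 39 51
f 46 51 35
f 50 51 46
f 34 46 55
f 46 35 56
f 55 56 41
f 46 56 55
f 34 55 67
f 55 41 70
f 67 70 44
f 55 70 67
f 34 67 71
f 67 44 75
f 71 75 45
f 67 75 71
f 35 51 62
f 51 39 65
f 62 65 43
f 51 65 62
f 39 74 52
f 74 45 73
f 52 73 38
f 74 73 52
f 45 75 72
f 75 44 68
f 72 68 36
f 75 68 72
f 44 70 69
f 70 41 57
f 69 57 40
f 70 57 69
f 41 56 61
f 56 35 58
f 61 58 42
f 56 58 61
f 37 63 49
f 63 43 64
f 49 64 38
f 63 64 49
f 37 49 47
f 49 38 48
f 47 48 36
f 49 48 47
f 37 47 54
f 47 36 53
f 54 53 40
f 47 53 54
f 37 54 59
f 54 40 60
f 59 60 42
f 54 60 59
f 37 59 63
f 59 42 66
f 63 66 43
f 59 66 63
f 38 64 52
f 64 43 65
f 52 65 39
f 64 65 52
f 36 48 72
f 48 38 73
f 72 73 45
f 48 73 72
f 40 53 69
f 53 36 68
f 69 68 44
f 53 68 69
f 42 60 61
f 60 40 57
f 61 57 41
f 60 57 61
f 43 66 62
f 66 42 58
f 62 58 35
f 66 58 62
f 77 76 80
f 77 80 78
f 78 80 81
f 78 81 79
f 80 76 82
f 80 82 81
f 81 82 83
f 81 83 79
f 82 76 84
f 82 84 83
f 83 84 85
f 83 85 79
f 84 76 86
f 84 86 85
f 85 86 87
f 85 87 79
f 86 76 88
f 86 88 87
f 87 88 89
f 87 89 79
f 88 76 90
f 88 90 89
f 89 90 91
f 89 91 79
f 90 76 92
f 90 92 91
f 91 92 93
f 91 93 79
f 92 76 94
f 92 94 93
f 93 94 95
f 93 95 79
f 94 76 96
f 94 96 95
f 95 96 97
f 95 97 79
f 96 76 98
f 96 98 97
f 97 98 99
f 97 99 79
f 98 76 100
f 98 100 99
f 99 100 101
f 99 101 79
f 100 76 102
f 100 102 101
f 101 102 103
f 101 103 79
f 102 76 104
f 102 104 103
f 103 104 105
f 103 105 79
f 104 76 106
f 104 106 105
f 105 106 107
f 105 107 79
f 106 76 77
f 106 77 107
f 107 77 78
f 107 78 79



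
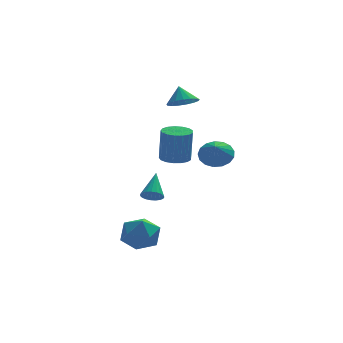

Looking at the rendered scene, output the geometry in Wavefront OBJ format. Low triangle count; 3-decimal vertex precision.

v 1.624 0.601 0.212
v 2.432 0.281 0.165
v 2.523 0.218 2.202
v 1.716 0.539 2.248
v 2.489 0.693 0.176
v 2.58 0.63 2.213
v 2.348 1.084 0.194
v 2.439 1.022 2.231
v 2.041 1.365 0.216
v 2.132 1.302 2.253
v 1.639 1.471 0.238
v 1.73 1.408 2.275
v 1.233 1.377 0.253
v 1.325 1.315 2.29
v 0.917 1.106 0.259
v 1.009 1.043 2.296
v 0.763 0.719 0.254
v 0.855 0.657 2.291
v 0.807 0.305 0.239
v 0.898 0.243 2.276
v 1.037 -0.041 0.218
v 1.129 -0.103 2.255
v 1.402 -0.24 0.196
v 1.494 -0.302 2.233
v 1.818 -0.246 0.177
v 1.91 -0.309 2.214
v 2.19 -0.058 0.166
v 2.281 -0.121 2.203
v 2.406 3.043 3.452
v 3.103 2.577 3.855
v 2.254 3.677 4.448
v 3.304 2.925 3.664
v 3.299 3.301 3.425
v 3.09 3.617 3.192
v 2.724 3.802 3.018
v 2.286 3.813 2.944
v 1.875 3.648 2.986
v 1.585 3.344 3.135
v 1.484 2.972 3.357
v 1.594 2.616 3.6
v 1.89 2.357 3.809
v 2.304 2.256 3.937
v 2.742 2.336 3.953
v 0.57 2.167 -3.241
v 1.222 2.03 -3.304
v 0.97 3.533 -2.059
v 1.183 2.217 -3.507
v 1.037 2.396 -3.663
v 0.811 2.534 -3.747
v 0.542 2.61 -3.743
v 0.279 2.609 -3.653
v 0.066 2.531 -3.491
v -0.06 2.391 -3.286
v -0.077 2.212 -3.073
v 0.017 2.025 -2.889
v 0.208 1.863 -2.767
v 0.46 1.753 -2.726
v 0.732 1.715 -2.774
v 0.976 1.755 -2.903
v 1.149 1.867 -3.09
v -1.818 -3.593 -3.823
v -1.153 -2.65 -3.59
v -0.427 -4.73 -3.19
v 0.238 -3.787 -2.957
v -0.726 -4 -2.316
v -1.586 -3.297 -2.707
v 0.006 -4.083 -4.073
v -0.854 -3.38 -4.464
v -0.026 -2.952 -3.745
v -0.478 -2.901 -2.659
v -1.102 -4.479 -4.121
v -1.554 -4.428 -3.035
v 3.89 0.804 0.314
v 4.373 1.404 0.953
v 3.69 0.036 1.186
v 3.918 1.551 0.978
v 3.457 1.528 0.852
v 3.095 1.338 0.602
v 2.916 1.027 0.286
v 2.959 0.664 -0.023
v 3.216 0.334 -0.256
v 3.627 0.111 -0.357
v 4.099 0.047 -0.305
v 4.523 0.157 -0.112
v 4.801 0.415 0.18
v 4.871 0.762 0.502
v 4.717 1.119 0.781
f 2 1 5
f 2 5 3
f 3 5 6
f 3 6 4
f 5 1 7
f 5 7 6
f 6 7 8
f 6 8 4
f 7 1 9
f 7 9 8
f 8 9 10
f 8 10 4
f 9 1 11
f 9 11 10
f 10 11 12
f 10 12 4
f 11 1 13
f 11 13 12
f 12 13 14
f 12 14 4
f 13 1 15
f 13 15 14
f 14 15 16
f 14 16 4
f 15 1 17
f 15 17 16
f 16 17 18
f 16 18 4
f 17 1 19
f 17 19 18
f 18 19 20
f 18 20 4
f 19 1 21
f 19 21 20
f 20 21 22
f 20 22 4
f 21 1 23
f 21 23 22
f 22 23 24
f 22 24 4
f 23 1 25
f 23 25 24
f 24 25 26
f 24 26 4
f 25 1 27
f 25 27 26
f 26 27 28
f 26 28 4
f 27 1 2
f 27 2 28
f 28 2 3
f 28 3 4
f 30 29 32
f 30 32 31
f 32 29 33
f 32 33 31
f 33 29 34
f 33 34 31
f 34 29 35
f 34 35 31
f 35 29 36
f 35 36 31
f 36 29 37
f 36 37 31
f 37 29 38
f 37 38 31
f 38 29 39
f 38 39 31
f 39 29 40
f 39 40 31
f 40 29 41
f 40 41 31
f 41 29 42
f 41 42 31
f 42 29 43
f 42 43 31
f 43 29 30
f 43 30 31
f 45 44 47
f 45 47 46
f 47 44 48
f 47 48 46
f 48 44 49
f 48 49 46
f 49 44 50
f 49 50 46
f 50 44 51
f 50 51 46
f 51 44 52
f 51 52 46
f 52 44 53
f 52 53 46
f 53 44 54
f 53 54 46
f 54 44 55
f 54 55 46
f 55 44 56
f 55 56 46
f 56 44 57
f 56 57 46
f 57 44 58
f 57 58 46
f 58 44 59
f 58 59 46
f 59 44 60
f 59 60 46
f 60 44 45
f 60 45 46
f 61 72 66
f 61 66 62
f 61 62 68
f 61 68 71
f 61 71 72
f 62 66 70
f 66 72 65
f 72 71 63
f 71 68 67
f 68 62 69
f 64 70 65
f 64 65 63
f 64 63 67
f 64 67 69
f 64 69 70
f 65 70 66
f 63 65 72
f 67 63 71
f 69 67 68
f 70 69 62
f 74 73 76
f 74 76 75
f 76 73 77
f 76 77 75
f 77 73 78
f 77 78 75
f 78 73 79
f 78 79 75
f 79 73 80
f 79 80 75
f 80 73 81
f 80 81 75
f 81 73 82
f 81 82 75
f 82 73 83
f 82 83 75
f 83 73 84
f 83 84 75
f 84 73 85
f 84 85 75
f 85 73 86
f 85 86 75
f 86 73 87
f 86 87 75
f 87 73 74
f 87 74 75



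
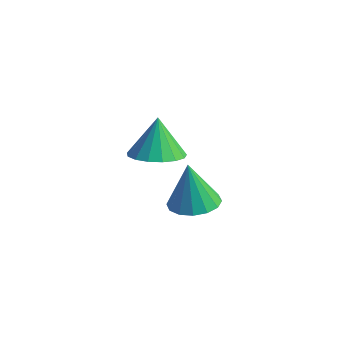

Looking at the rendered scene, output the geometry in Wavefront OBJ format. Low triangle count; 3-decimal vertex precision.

v -0.449 1.641 0.075
v 0.261 1.897 0.164
v -0.711 1.979 1.185
v 0.08 2.185 0.034
v -0.222 2.348 -0.086
v -0.576 2.35 -0.17
v -0.901 2.189 -0.198
v -1.122 1.902 -0.163
v -1.19 1.556 -0.074
v -1.087 1.23 0.049
v -0.839 0.997 0.178
v -0.501 0.913 0.283
v -0.152 0.995 0.341
v 0.13 1.225 0.337
v 0.279 1.551 0.273
v -0.684 3.349 -3.016
v -0.122 3.822 -2.925
v -0.916 3.351 -1.584
v -0.43 4.043 -2.975
v -0.807 4.079 -3.036
v -1.15 3.919 -3.092
v -1.369 3.606 -3.127
v -1.404 3.225 -3.132
v -1.246 2.877 -3.106
v -0.938 2.655 -3.056
v -0.561 2.62 -2.995
v -0.217 2.78 -2.939
v 0.001 3.092 -2.904
v 0.036 3.474 -2.899
f 2 1 4
f 2 4 3
f 4 1 5
f 4 5 3
f 5 1 6
f 5 6 3
f 6 1 7
f 6 7 3
f 7 1 8
f 7 8 3
f 8 1 9
f 8 9 3
f 9 1 10
f 9 10 3
f 10 1 11
f 10 11 3
f 11 1 12
f 11 12 3
f 12 1 13
f 12 13 3
f 13 1 14
f 13 14 3
f 14 1 15
f 14 15 3
f 15 1 2
f 15 2 3
f 17 16 19
f 17 19 18
f 19 16 20
f 19 20 18
f 20 16 21
f 20 21 18
f 21 16 22
f 21 22 18
f 22 16 23
f 22 23 18
f 23 16 24
f 23 24 18
f 24 16 25
f 24 25 18
f 25 16 26
f 25 26 18
f 26 16 27
f 26 27 18
f 27 16 28
f 27 28 18
f 28 16 29
f 28 29 18
f 29 16 17
f 29 17 18



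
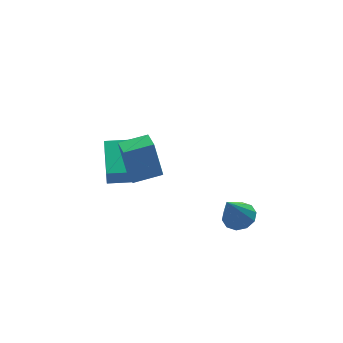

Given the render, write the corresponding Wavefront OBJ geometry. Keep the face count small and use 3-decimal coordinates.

v 3.26 -2.16 -3.709
v 3.66 -1.582 -3.372
v 2.48 -2.54 -2.131
v 3.244 -1.4 -3.533
v 2.834 -1.509 -3.762
v 2.586 -1.866 -3.971
v 2.596 -2.336 -4.079
v 2.859 -2.738 -4.046
v 3.275 -2.92 -3.884
v 3.686 -2.811 -3.655
v 3.933 -2.454 -3.447
v 3.923 -1.984 -3.338
v -1.935 -2.982 1.04
v -2.192 -2.666 2.804
v -1.803 -2.014 0.885
v -2.06 -1.697 2.649
v -0.66 -3.123 1.251
v -0.917 -2.806 3.015
v -0.528 -2.154 1.096
v -0.785 -1.838 2.86
v -2.136 -0.509 -0.939
v -2.229 -0.73 -0.082
v -1.523 1.317 -0.402
v -1.616 1.096 0.455
v -0.944 -0.916 -0.915
v -1.037 -1.137 -0.058
v -0.331 0.91 -0.378
v -0.424 0.689 0.479
f 2 1 4
f 2 4 3
f 4 1 5
f 4 5 3
f 5 1 6
f 5 6 3
f 6 1 7
f 6 7 3
f 7 1 8
f 7 8 3
f 8 1 9
f 8 9 3
f 9 1 10
f 9 10 3
f 10 1 11
f 10 11 3
f 11 1 12
f 11 12 3
f 12 1 2
f 12 2 3
f 14 16 13
f 17 14 13
f 13 16 15
f 15 17 13
f 14 20 16
f 18 14 17
f 18 20 14
f 16 20 15
f 19 17 15
f 15 20 19
f 19 18 17
f 20 18 19
f 22 24 21
f 25 22 21
f 21 24 23
f 23 25 21
f 22 28 24
f 26 22 25
f 26 28 22
f 24 28 23
f 27 25 23
f 23 28 27
f 27 26 25
f 28 26 27



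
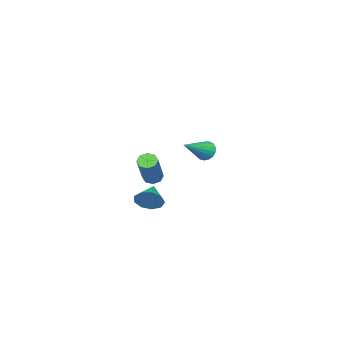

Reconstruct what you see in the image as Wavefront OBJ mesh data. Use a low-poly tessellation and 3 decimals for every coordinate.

v -4.161 -0.071 1.799
v -3.908 -0.259 1.265
v -2.579 -0.389 2.661
v -3.853 0.032 1.271
v -3.868 0.3 1.398
v -3.95 0.483 1.616
v -4.081 0.539 1.877
v -4.23 0.456 2.119
v -4.363 0.252 2.289
v -4.45 -0.026 2.346
v -4.471 -0.314 2.277
v -4.421 -0.547 2.099
v -4.311 -0.67 1.853
v -4.167 -0.656 1.594
v -4.022 -0.507 1.382
v 1.777 0.421 0.66
v 2.145 0.221 1.282
v 0.743 0.019 1.14
v 1.977 0.704 1.325
v 1.716 1.054 1.057
v 1.484 1.109 0.603
v 1.389 0.842 0.175
v 1.476 0.378 -0.026
v 1.704 -0.066 0.094
v 1.967 -0.282 0.478
v 2.141 -0.168 0.948
v 1.873 0.702 2.326
v 2.191 0.915 2.005
v 3.424 1.412 3.552
v 3.107 1.198 3.874
v 1.928 1.16 2.135
v 3.161 1.657 3.683
v 1.633 1.137 2.378
v 2.866 1.634 3.925
v 1.479 0.859 2.59
v 2.712 1.356 4.138
v 1.556 0.488 2.648
v 2.789 0.985 4.195
v 1.819 0.243 2.517
v 3.052 0.74 4.065
v 2.114 0.266 2.275
v 3.347 0.763 3.822
v 2.268 0.544 2.062
v 3.501 1.041 3.61
f 2 1 4
f 2 4 3
f 4 1 5
f 4 5 3
f 5 1 6
f 5 6 3
f 6 1 7
f 6 7 3
f 7 1 8
f 7 8 3
f 8 1 9
f 8 9 3
f 9 1 10
f 9 10 3
f 10 1 11
f 10 11 3
f 11 1 12
f 11 12 3
f 12 1 13
f 12 13 3
f 13 1 14
f 13 14 3
f 14 1 15
f 14 15 3
f 15 1 2
f 15 2 3
f 17 16 19
f 17 19 18
f 19 16 20
f 19 20 18
f 20 16 21
f 20 21 18
f 21 16 22
f 21 22 18
f 22 16 23
f 22 23 18
f 23 16 24
f 23 24 18
f 24 16 25
f 24 25 18
f 25 16 26
f 25 26 18
f 26 16 17
f 26 17 18
f 28 27 31
f 28 31 29
f 29 31 32
f 29 32 30
f 31 27 33
f 31 33 32
f 32 33 34
f 32 34 30
f 33 27 35
f 33 35 34
f 34 35 36
f 34 36 30
f 35 27 37
f 35 37 36
f 36 37 38
f 36 38 30
f 37 27 39
f 37 39 38
f 38 39 40
f 38 40 30
f 39 27 41
f 39 41 40
f 40 41 42
f 40 42 30
f 41 27 43
f 41 43 42
f 42 43 44
f 42 44 30
f 43 27 28
f 43 28 44
f 44 28 29
f 44 29 30



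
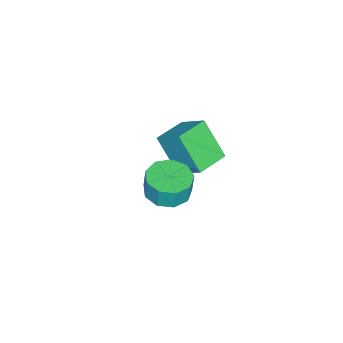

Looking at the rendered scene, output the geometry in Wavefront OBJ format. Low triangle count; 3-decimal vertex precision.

v -2.975 -3.211 -1.689
v -3.457 -4.496 0.004
v -2.565 -1.914 -0.587
v -3.047 -3.199 1.106
v -1.413 -3.741 -1.646
v -1.895 -5.026 0.047
v -1.003 -2.444 -0.544
v -1.485 -3.729 1.149
v 2.829 -2.26 2.139
v 3.624 -1.581 2.037
v 3.665 -1.461 3.16
v 2.871 -2.14 3.261
v 2.998 -1.23 2.022
v 3.039 -1.11 3.145
v 2.292 -1.361 2.062
v 2.334 -1.241 3.185
v 1.839 -1.912 2.138
v 1.88 -1.792 3.261
v 1.848 -2.627 2.214
v 1.89 -2.507 3.337
v 2.317 -3.169 2.254
v 2.358 -3.049 3.377
v 3.026 -3.286 2.241
v 3.067 -3.166 3.364
v 3.642 -2.923 2.18
v 3.684 -2.803 3.302
v 3.879 -2.25 2.099
v 3.92 -2.13 3.222
f 2 4 1
f 5 2 1
f 1 4 3
f 3 5 1
f 2 8 4
f 6 2 5
f 6 8 2
f 4 8 3
f 7 5 3
f 3 8 7
f 7 6 5
f 8 6 7
f 10 9 13
f 10 13 11
f 11 13 14
f 11 14 12
f 13 9 15
f 13 15 14
f 14 15 16
f 14 16 12
f 15 9 17
f 15 17 16
f 16 17 18
f 16 18 12
f 17 9 19
f 17 19 18
f 18 19 20
f 18 20 12
f 19 9 21
f 19 21 20
f 20 21 22
f 20 22 12
f 21 9 23
f 21 23 22
f 22 23 24
f 22 24 12
f 23 9 25
f 23 25 24
f 24 25 26
f 24 26 12
f 25 9 27
f 25 27 26
f 26 27 28
f 26 28 12
f 27 9 10
f 27 10 28
f 28 10 11
f 28 11 12



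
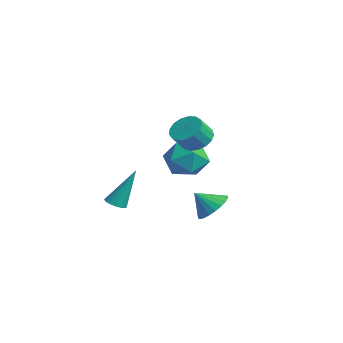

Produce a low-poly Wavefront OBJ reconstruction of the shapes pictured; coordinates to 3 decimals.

v -1.594 1.885 0.892
v -0.91 2.079 -0.047
v -2.21 0.261 0.107
v -1.526 0.455 -0.832
v -1.039 0.195 0.209
v -0.658 1.198 0.694
v -2.462 1.142 -0.634
v -2.081 2.145 -0.149
v -1.446 1.619 -0.989
v -0.566 1.034 -0.469
v -2.554 1.306 0.529
v -1.674 0.721 1.049
v 2.911 -0.069 2.84
v 3.405 0.496 3.143
v 3.683 -0.165 3.923
v 3.189 -0.731 3.62
v 3.067 0.564 3.321
v 3.345 -0.098 4.101
v 2.693 0.486 3.388
v 2.971 -0.176 4.168
v 2.369 0.281 3.33
v 2.648 -0.381 4.11
v 2.169 -0.004 3.16
v 2.448 -0.666 3.94
v 2.139 -0.304 2.916
v 2.418 -0.966 3.696
v 2.286 -0.551 2.655
v 2.565 -1.212 3.435
v 2.576 -0.686 2.436
v 2.855 -1.348 3.216
v 2.943 -0.681 2.31
v 3.221 -1.342 3.09
v 3.302 -0.535 2.305
v 3.58 -1.197 3.085
v 3.572 -0.283 2.423
v 3.85 -0.944 3.203
v 3.69 0.019 2.636
v 3.968 -0.643 3.416
v 3.63 0.3 2.896
v 3.908 -0.362 3.676
v -0.842 -2.535 -2.054
v -0.468 -2.17 -2.255
v -0.678 -1.605 -0.066
v -0.752 -2.037 -2.294
v -1.064 -2.062 -2.256
v -1.306 -2.237 -2.154
v -1.401 -2.506 -2.021
v -1.318 -2.785 -1.897
v -1.085 -2.984 -1.824
v -0.774 -3.04 -1.823
v -0.486 -2.936 -1.896
v -0.31 -2.705 -2.018
v -0.303 -2.419 -2.152
v -0.073 1.903 -2.635
v 0.833 1.654 -2.496
v -0.427 1.117 -1.745
v 0.792 1.956 -2.246
v 0.601 2.249 -2.062
v 0.293 2.483 -1.978
v -0.077 2.616 -2.007
v -0.447 2.626 -2.145
v -0.753 2.511 -2.368
v -0.94 2.291 -2.637
v -0.978 2.004 -2.906
v -0.86 1.7 -3.128
v -0.605 1.43 -3.264
v -0.258 1.243 -3.292
v 0.12 1.169 -3.207
v 0.465 1.223 -3.022
v 0.717 1.394 -2.771
f 1 12 6
f 1 6 2
f 1 2 8
f 1 8 11
f 1 11 12
f 2 6 10
f 6 12 5
f 12 11 3
f 11 8 7
f 8 2 9
f 4 10 5
f 4 5 3
f 4 3 7
f 4 7 9
f 4 9 10
f 5 10 6
f 3 5 12
f 7 3 11
f 9 7 8
f 10 9 2
f 14 13 17
f 14 17 15
f 15 17 18
f 15 18 16
f 17 13 19
f 17 19 18
f 18 19 20
f 18 20 16
f 19 13 21
f 19 21 20
f 20 21 22
f 20 22 16
f 21 13 23
f 21 23 22
f 22 23 24
f 22 24 16
f 23 13 25
f 23 25 24
f 24 25 26
f 24 26 16
f 25 13 27
f 25 27 26
f 26 27 28
f 26 28 16
f 27 13 29
f 27 29 28
f 28 29 30
f 28 30 16
f 29 13 31
f 29 31 30
f 30 31 32
f 30 32 16
f 31 13 33
f 31 33 32
f 32 33 34
f 32 34 16
f 33 13 35
f 33 35 34
f 34 35 36
f 34 36 16
f 35 13 37
f 35 37 36
f 36 37 38
f 36 38 16
f 37 13 39
f 37 39 38
f 38 39 40
f 38 40 16
f 39 13 14
f 39 14 40
f 40 14 15
f 40 15 16
f 42 41 44
f 42 44 43
f 44 41 45
f 44 45 43
f 45 41 46
f 45 46 43
f 46 41 47
f 46 47 43
f 47 41 48
f 47 48 43
f 48 41 49
f 48 49 43
f 49 41 50
f 49 50 43
f 50 41 51
f 50 51 43
f 51 41 52
f 51 52 43
f 52 41 53
f 52 53 43
f 53 41 42
f 53 42 43
f 55 54 57
f 55 57 56
f 57 54 58
f 57 58 56
f 58 54 59
f 58 59 56
f 59 54 60
f 59 60 56
f 60 54 61
f 60 61 56
f 61 54 62
f 61 62 56
f 62 54 63
f 62 63 56
f 63 54 64
f 63 64 56
f 64 54 65
f 64 65 56
f 65 54 66
f 65 66 56
f 66 54 67
f 66 67 56
f 67 54 68
f 67 68 56
f 68 54 69
f 68 69 56
f 69 54 70
f 69 70 56
f 70 54 55
f 70 55 56



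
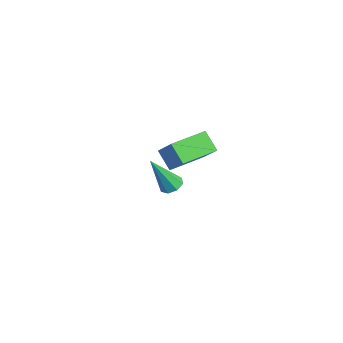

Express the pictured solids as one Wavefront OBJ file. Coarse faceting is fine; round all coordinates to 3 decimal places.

v 1.064 -2.615 1.13
v 2.142 -2.445 2.273
v 0.691 -0.846 1.219
v 1.769 -0.676 2.362
v 1.871 -2.404 0.338
v 2.949 -2.234 1.481
v 1.498 -0.635 0.427
v 2.576 -0.465 1.57
v -3.1 -0.23 -4.932
v -2.473 -0.201 -4.872
v -3.24 -1.25 -2.988
v -2.695 0.184 -4.686
v -3.153 0.327 -4.644
v -3.581 0.144 -4.771
v -3.726 -0.259 -4.993
v -3.505 -0.645 -5.179
v -3.046 -0.788 -5.221
v -2.619 -0.604 -5.093
f 2 4 1
f 5 2 1
f 1 4 3
f 3 5 1
f 2 8 4
f 6 2 5
f 6 8 2
f 4 8 3
f 7 5 3
f 3 8 7
f 7 6 5
f 8 6 7
f 10 9 12
f 10 12 11
f 12 9 13
f 12 13 11
f 13 9 14
f 13 14 11
f 14 9 15
f 14 15 11
f 15 9 16
f 15 16 11
f 16 9 17
f 16 17 11
f 17 9 18
f 17 18 11
f 18 9 10
f 18 10 11



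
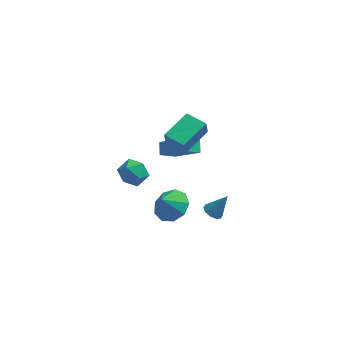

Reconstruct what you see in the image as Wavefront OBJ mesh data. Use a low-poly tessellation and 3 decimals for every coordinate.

v -4.54 -3.661 2.514
v -3.983 -3.158 2.961
v -3.457 -4.242 1.819
v -2.9 -3.739 2.266
v -3.334 -4.378 2.672
v -4.003 -4.019 3.102
v -3.437 -3.381 1.678
v -4.106 -3.022 2.108
v -3.302 -2.985 2.444
v -3.238 -3.601 3.058
v -4.202 -3.799 1.722
v -4.138 -4.415 2.336
v -1.847 -3.232 -0.85
v -0.927 -3.356 -0.427
v -2.333 -3.628 0.09
v -1.172 -2.718 -0.284
v -1.732 -2.321 -0.406
v -2.346 -2.35 -0.736
v -2.727 -2.791 -1.119
v -2.696 -3.439 -1.376
v -2.268 -3.99 -1.387
v -1.643 -4.186 -1.147
v -1.113 -3.936 -0.767
v 0.117 -0.42 -4.372
v 0.499 -0.077 -4.683
v 0.863 -0.16 -3.168
v 0.225 0.14 -4.56
v -0.091 0.142 -4.365
v -0.327 -0.07 -4.173
v -0.393 -0.416 -4.057
v -0.265 -0.763 -4.062
v 0.01 -0.98 -4.185
v 0.326 -0.983 -4.379
v 0.562 -0.771 -4.571
v 0.628 -0.425 -4.687
v -2.949 2.067 -2.152
v -3.028 2.737 -1.686
v -2.158 2.596 -2.779
v -2.236 3.266 -2.313
v -1.544 1.394 -0.947
v -1.622 2.064 -0.481
v -0.752 1.923 -1.574
v -0.831 2.593 -1.108
v -2.271 -1.573 2.814
v -2.341 -1.749 3.673
v -1.246 -0.071 3.205
v -1.316 -0.247 4.064
v -1.224 -2.273 2.756
v -1.294 -2.449 3.615
v -0.199 -0.771 3.147
v -0.269 -0.947 4.006
f 1 12 6
f 1 6 2
f 1 2 8
f 1 8 11
f 1 11 12
f 2 6 10
f 6 12 5
f 12 11 3
f 11 8 7
f 8 2 9
f 4 10 5
f 4 5 3
f 4 3 7
f 4 7 9
f 4 9 10
f 5 10 6
f 3 5 12
f 7 3 11
f 9 7 8
f 10 9 2
f 14 13 16
f 14 16 15
f 16 13 17
f 16 17 15
f 17 13 18
f 17 18 15
f 18 13 19
f 18 19 15
f 19 13 20
f 19 20 15
f 20 13 21
f 20 21 15
f 21 13 22
f 21 22 15
f 22 13 23
f 22 23 15
f 23 13 14
f 23 14 15
f 25 24 27
f 25 27 26
f 27 24 28
f 27 28 26
f 28 24 29
f 28 29 26
f 29 24 30
f 29 30 26
f 30 24 31
f 30 31 26
f 31 24 32
f 31 32 26
f 32 24 33
f 32 33 26
f 33 24 34
f 33 34 26
f 34 24 35
f 34 35 26
f 35 24 25
f 35 25 26
f 37 39 36
f 40 37 36
f 36 39 38
f 38 40 36
f 37 43 39
f 41 37 40
f 41 43 37
f 39 43 38
f 42 40 38
f 38 43 42
f 42 41 40
f 43 41 42
f 45 47 44
f 48 45 44
f 44 47 46
f 46 48 44
f 45 51 47
f 49 45 48
f 49 51 45
f 47 51 46
f 50 48 46
f 46 51 50
f 50 49 48
f 51 49 50



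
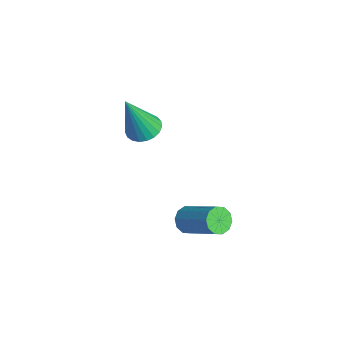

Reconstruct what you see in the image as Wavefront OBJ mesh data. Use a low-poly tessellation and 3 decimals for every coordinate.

v 0.493 1.238 -2.202
v 0.851 1.253 -2.683
v 2.166 2.037 -1.679
v 1.807 2.022 -1.198
v 0.657 1.568 -2.675
v 1.971 2.352 -1.671
v 0.4 1.758 -2.486
v 1.714 2.542 -1.483
v 0.178 1.749 -2.189
v 1.493 2.533 -1.186
v 0.077 1.545 -1.897
v 1.391 2.329 -0.893
v 0.134 1.223 -1.721
v 1.449 2.007 -0.717
v 0.329 0.908 -1.729
v 1.643 1.692 -0.725
v 0.586 0.718 -1.917
v 1.9 1.502 -0.914
v 0.807 0.727 -2.214
v 2.122 1.511 -1.211
v 0.909 0.931 -2.507
v 2.223 1.715 -1.503
v -3.198 0.585 0.161
v -2.793 0.04 -0.106
v -2.902 -0.185 2.179
v -2.584 0.255 -0.055
v -2.482 0.526 0.034
v -2.503 0.808 0.144
v -2.645 1.051 0.258
v -2.882 1.214 0.355
v -3.174 1.268 0.418
v -3.47 1.203 0.437
v -3.719 1.032 0.408
v -3.878 0.784 0.337
v -3.919 0.501 0.235
v -3.836 0.232 0.12
v -3.642 0.025 0.013
v -3.372 -0.086 -0.069
v -3.071 -0.08 -0.111
f 2 1 5
f 2 5 3
f 3 5 6
f 3 6 4
f 5 1 7
f 5 7 6
f 6 7 8
f 6 8 4
f 7 1 9
f 7 9 8
f 8 9 10
f 8 10 4
f 9 1 11
f 9 11 10
f 10 11 12
f 10 12 4
f 11 1 13
f 11 13 12
f 12 13 14
f 12 14 4
f 13 1 15
f 13 15 14
f 14 15 16
f 14 16 4
f 15 1 17
f 15 17 16
f 16 17 18
f 16 18 4
f 17 1 19
f 17 19 18
f 18 19 20
f 18 20 4
f 19 1 21
f 19 21 20
f 20 21 22
f 20 22 4
f 21 1 2
f 21 2 22
f 22 2 3
f 22 3 4
f 24 23 26
f 24 26 25
f 26 23 27
f 26 27 25
f 27 23 28
f 27 28 25
f 28 23 29
f 28 29 25
f 29 23 30
f 29 30 25
f 30 23 31
f 30 31 25
f 31 23 32
f 31 32 25
f 32 23 33
f 32 33 25
f 33 23 34
f 33 34 25
f 34 23 35
f 34 35 25
f 35 23 36
f 35 36 25
f 36 23 37
f 36 37 25
f 37 23 38
f 37 38 25
f 38 23 39
f 38 39 25
f 39 23 24
f 39 24 25



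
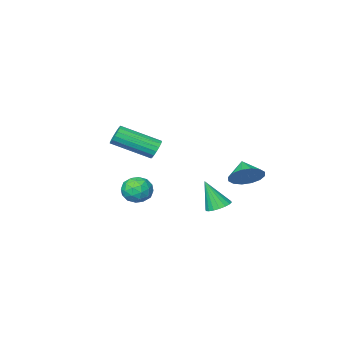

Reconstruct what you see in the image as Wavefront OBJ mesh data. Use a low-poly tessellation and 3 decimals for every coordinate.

v -2.163 2.069 -3.893
v -1.641 1.656 -4.194
v -1.717 1.431 -2.247
v -1.485 1.933 -4.129
v -1.463 2.237 -4.017
v -1.58 2.508 -3.88
v -1.812 2.692 -3.746
v -2.113 2.752 -3.641
v -2.424 2.677 -3.586
v -2.684 2.482 -3.592
v -2.84 2.204 -3.657
v -2.862 1.9 -3.769
v -2.745 1.629 -3.905
v -2.513 1.446 -4.039
v -2.212 1.385 -4.144
v -1.901 1.46 -4.199
v -2.745 3.707 -1.296
v -1.992 3.195 -1.63
v -3.055 2.813 -0.624
v -1.816 3.437 -1.227
v -1.889 3.751 -0.842
v -2.191 4.054 -0.579
v -2.642 4.263 -0.508
v -3.121 4.324 -0.648
v -3.498 4.219 -0.961
v -3.675 3.977 -1.365
v -3.602 3.662 -1.749
v -3.299 3.36 -2.012
v -2.849 3.151 -2.084
v -2.37 3.09 -1.944
v 2.662 3.931 1.866
v 3.065 4.178 1.496
v 4.661 2.997 2.445
v 4.258 2.749 2.814
v 3.062 4.355 1.723
v 4.657 3.174 2.671
v 2.967 4.435 1.982
v 4.562 3.253 2.93
v 2.802 4.399 2.214
v 4.397 3.217 3.163
v 2.605 4.256 2.367
v 4.2 3.074 3.315
v 2.422 4.038 2.405
v 4.017 2.857 3.353
v 2.293 3.796 2.319
v 3.888 2.615 3.268
v 2.249 3.585 2.13
v 3.845 2.403 3.078
v 2.3 3.453 1.88
v 3.895 2.271 2.828
v 2.434 3.43 1.627
v 4.029 2.249 2.575
v 2.62 3.522 1.428
v 4.215 2.341 2.377
v 2.816 3.708 1.33
v 4.411 2.527 2.279
v 2.977 3.945 1.355
v 4.572 2.763 2.303
v 1.373 1.468 -2.234
v 2.208 1.566 -2.506
v 1.632 0.094 -1.934
v 2.467 0.192 -2.206
v 2.195 0.587 -1.464
v 2.035 1.436 -1.649
v 1.805 0.224 -2.791
v 1.645 1.073 -2.976
v 2.475 0.797 -2.85
v 2.716 1.021 -2.03
v 1.124 0.639 -2.41
v 1.365 0.863 -1.59
v 1.768 1.637 -2.396
v 2.072 0.023 -2.044
v 1.912 0.255 -1.608
v 2.403 0.312 -1.768
v 1.666 1.561 -1.893
v 2.157 1.618 -2.052
v 2.149 1.043 -1.44
v 1.683 0.042 -2.388
v 2.174 0.099 -2.547
v 1.437 1.348 -2.672
v 1.928 1.405 -2.832
v 1.691 0.617 -3
v 2.415 1.243 -2.758
v 2.567 0.436 -2.582
v 2.179 0.455 -2.926
v 2.085 0.954 -3.034
v 2.557 1.375 -2.276
v 2.709 0.568 -2.1
v 2.549 0.8 -1.664
v 2.455 1.298 -1.773
v 2.714 0.923 -2.479
v 1.131 1.092 -2.34
v 1.283 0.285 -2.164
v 1.385 0.362 -2.667
v 1.291 0.86 -2.776
v 1.273 1.224 -1.858
v 1.425 0.417 -1.682
v 1.755 0.706 -1.406
v 1.661 1.205 -1.514
v 1.126 0.737 -1.961
f 2 1 4
f 2 4 3
f 4 1 5
f 4 5 3
f 5 1 6
f 5 6 3
f 6 1 7
f 6 7 3
f 7 1 8
f 7 8 3
f 8 1 9
f 8 9 3
f 9 1 10
f 9 10 3
f 10 1 11
f 10 11 3
f 11 1 12
f 11 12 3
f 12 1 13
f 12 13 3
f 13 1 14
f 13 14 3
f 14 1 15
f 14 15 3
f 15 1 16
f 15 16 3
f 16 1 2
f 16 2 3
f 18 17 20
f 18 20 19
f 20 17 21
f 20 21 19
f 21 17 22
f 21 22 19
f 22 17 23
f 22 23 19
f 23 17 24
f 23 24 19
f 24 17 25
f 24 25 19
f 25 17 26
f 25 26 19
f 26 17 27
f 26 27 19
f 27 17 28
f 27 28 19
f 28 17 29
f 28 29 19
f 29 17 30
f 29 30 19
f 30 17 18
f 30 18 19
f 32 31 35
f 32 35 33
f 33 35 36
f 33 36 34
f 35 31 37
f 35 37 36
f 36 37 38
f 36 38 34
f 37 31 39
f 37 39 38
f 38 39 40
f 38 40 34
f 39 31 41
f 39 41 40
f 40 41 42
f 40 42 34
f 41 31 43
f 41 43 42
f 42 43 44
f 42 44 34
f 43 31 45
f 43 45 44
f 44 45 46
f 44 46 34
f 45 31 47
f 45 47 46
f 46 47 48
f 46 48 34
f 47 31 49
f 47 49 48
f 48 49 50
f 48 50 34
f 49 31 51
f 49 51 50
f 50 51 52
f 50 52 34
f 51 31 53
f 51 53 52
f 52 53 54
f 52 54 34
f 53 31 55
f 53 55 54
f 54 55 56
f 54 56 34
f 55 31 57
f 55 57 56
f 56 57 58
f 56 58 34
f 57 31 32
f 57 32 58
f 58 32 33
f 58 33 34
f 59 96 75
f 96 70 99
f 75 99 64
f 96 99 75
f 59 75 71
f 75 64 76
f 71 76 60
f 75 76 71
f 59 71 80
f 71 60 81
f 80 81 66
f 71 81 80
f 59 80 92
f 80 66 95
f 92 95 69
f 80 95 92
f 59 92 96
f 92 69 100
f 96 100 70
f 92 100 96
f 60 76 87
f 76 64 90
f 87 90 68
f 76 90 87
f 64 99 77
f 99 70 98
f 77 98 63
f 99 98 77
f 70 100 97
f 100 69 93
f 97 93 61
f 100 93 97
f 69 95 94
f 95 66 82
f 94 82 65
f 95 82 94
f 66 81 86
f 81 60 83
f 86 83 67
f 81 83 86
f 62 88 74
f 88 68 89
f 74 89 63
f 88 89 74
f 62 74 72
f 74 63 73
f 72 73 61
f 74 73 72
f 62 72 79
f 72 61 78
f 79 78 65
f 72 78 79
f 62 79 84
f 79 65 85
f 84 85 67
f 79 85 84
f 62 84 88
f 84 67 91
f 88 91 68
f 84 91 88
f 63 89 77
f 89 68 90
f 77 90 64
f 89 90 77
f 61 73 97
f 73 63 98
f 97 98 70
f 73 98 97
f 65 78 94
f 78 61 93
f 94 93 69
f 78 93 94
f 67 85 86
f 85 65 82
f 86 82 66
f 85 82 86
f 68 91 87
f 91 67 83
f 87 83 60
f 91 83 87



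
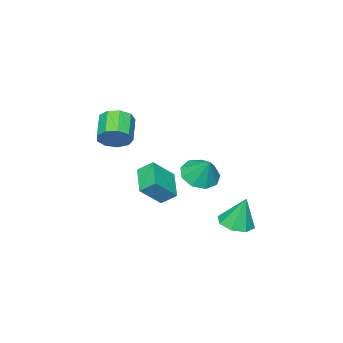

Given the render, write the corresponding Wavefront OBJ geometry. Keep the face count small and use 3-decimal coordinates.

v 0.618 2.776 -2.701
v 1.476 3.16 -2.714
v 0.442 3.224 -1.019
v 0.962 3.63 -2.892
v 0.246 3.6 -2.959
v -0.252 3.088 -2.875
v -0.24 2.393 -2.689
v 0.274 1.923 -2.51
v 0.99 1.952 -2.443
v 1.488 2.465 -2.528
v 2.924 -2.807 1.974
v 3.551 -3.36 2.28
v 2.503 -4.145 3.012
v 1.876 -3.593 2.706
v 3.475 -2.897 2.668
v 2.426 -3.682 3.399
v 3.14 -2.392 2.731
v 2.092 -3.177 3.462
v 2.705 -2.081 2.44
v 1.657 -2.866 3.171
v 2.372 -2.111 1.931
v 1.324 -2.896 2.662
v 2.297 -2.466 1.443
v 1.249 -3.251 2.174
v 2.516 -2.981 1.203
v 1.468 -3.766 1.934
v 2.926 -3.415 1.324
v 1.877 -4.2 2.055
v 3.334 -3.564 1.75
v 2.286 -4.35 2.481
v 3.159 -1.185 0.541
v 2.807 -0.504 1.135
v 2.129 -0.755 -0.563
v 1.776 -0.074 0.031
v 4.244 -0.106 -0.051
v 3.891 0.575 0.543
v 3.213 0.324 -1.155
v 2.861 1.005 -0.561
v -0.615 -0.44 -1.063
v -0.149 0.28 -1.65
v -0.365 0.38 0.143
v -0.845 0.42 -1.601
v -1.433 0.156 -1.3
v -1.639 -0.386 -0.888
v -1.365 -0.954 -0.558
v -0.74 -1.282 -0.464
v -0.057 -1.215 -0.651
v 0.365 -0.787 -1.03
v 0.329 -0.196 -1.425
f 2 1 4
f 2 4 3
f 4 1 5
f 4 5 3
f 5 1 6
f 5 6 3
f 6 1 7
f 6 7 3
f 7 1 8
f 7 8 3
f 8 1 9
f 8 9 3
f 9 1 10
f 9 10 3
f 10 1 2
f 10 2 3
f 12 11 15
f 12 15 13
f 13 15 16
f 13 16 14
f 15 11 17
f 15 17 16
f 16 17 18
f 16 18 14
f 17 11 19
f 17 19 18
f 18 19 20
f 18 20 14
f 19 11 21
f 19 21 20
f 20 21 22
f 20 22 14
f 21 11 23
f 21 23 22
f 22 23 24
f 22 24 14
f 23 11 25
f 23 25 24
f 24 25 26
f 24 26 14
f 25 11 27
f 25 27 26
f 26 27 28
f 26 28 14
f 27 11 29
f 27 29 28
f 28 29 30
f 28 30 14
f 29 11 12
f 29 12 30
f 30 12 13
f 30 13 14
f 32 34 31
f 35 32 31
f 31 34 33
f 33 35 31
f 32 38 34
f 36 32 35
f 36 38 32
f 34 38 33
f 37 35 33
f 33 38 37
f 37 36 35
f 38 36 37
f 40 39 42
f 40 42 41
f 42 39 43
f 42 43 41
f 43 39 44
f 43 44 41
f 44 39 45
f 44 45 41
f 45 39 46
f 45 46 41
f 46 39 47
f 46 47 41
f 47 39 48
f 47 48 41
f 48 39 49
f 48 49 41
f 49 39 40
f 49 40 41



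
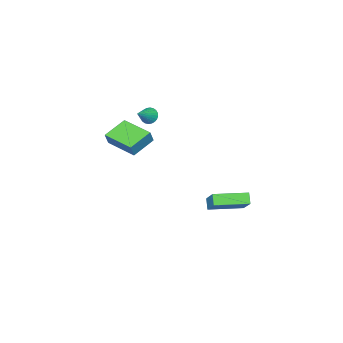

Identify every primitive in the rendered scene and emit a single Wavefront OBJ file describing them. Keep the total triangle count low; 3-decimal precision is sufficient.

v -3.954 -3.901 3.307
v -3.67 -4.357 2.978
v -2.786 -3.699 4.033
v -3.619 -4.16 2.84
v -3.618 -3.924 2.774
v -3.669 -3.683 2.788
v -3.763 -3.476 2.882
v -3.886 -3.334 3.04
v -4.019 -3.278 3.239
v -4.143 -3.317 3.448
v -4.237 -3.444 3.635
v -4.289 -3.642 3.773
v -4.289 -3.878 3.839
v -4.239 -4.118 3.825
v -4.145 -4.325 3.731
v -4.022 -4.468 3.573
v -3.888 -4.524 3.374
v -3.765 -4.485 3.165
v -2.488 2.517 -0.486
v -1.782 3.721 0.773
v -4.287 3.705 -0.614
v -3.581 4.909 0.646
v -2.159 2.951 -1.086
v -1.453 4.155 0.174
v -3.958 4.139 -1.213
v -3.252 5.343 0.046
v -1.747 -3.423 3.337
v -1.411 -3.339 4.168
v -1.825 -1.262 3.151
v -1.488 -1.179 3.981
v -0.172 -3.421 2.699
v 0.165 -3.338 3.529
v -0.249 -1.261 2.512
v 0.087 -1.177 3.343
f 2 1 4
f 2 4 3
f 4 1 5
f 4 5 3
f 5 1 6
f 5 6 3
f 6 1 7
f 6 7 3
f 7 1 8
f 7 8 3
f 8 1 9
f 8 9 3
f 9 1 10
f 9 10 3
f 10 1 11
f 10 11 3
f 11 1 12
f 11 12 3
f 12 1 13
f 12 13 3
f 13 1 14
f 13 14 3
f 14 1 15
f 14 15 3
f 15 1 16
f 15 16 3
f 16 1 17
f 16 17 3
f 17 1 18
f 17 18 3
f 18 1 2
f 18 2 3
f 20 22 19
f 23 20 19
f 19 22 21
f 21 23 19
f 20 26 22
f 24 20 23
f 24 26 20
f 22 26 21
f 25 23 21
f 21 26 25
f 25 24 23
f 26 24 25
f 28 30 27
f 31 28 27
f 27 30 29
f 29 31 27
f 28 34 30
f 32 28 31
f 32 34 28
f 30 34 29
f 33 31 29
f 29 34 33
f 33 32 31
f 34 32 33



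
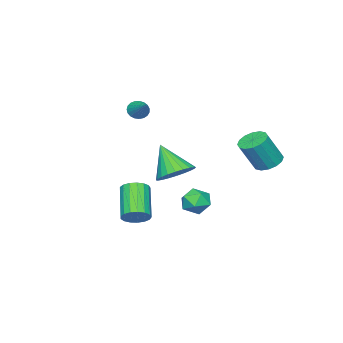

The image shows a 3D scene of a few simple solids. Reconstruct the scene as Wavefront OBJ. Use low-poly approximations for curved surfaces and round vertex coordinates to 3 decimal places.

v -0.798 0.214 -1.644
v -0.341 -0.545 -1.871
v -1.619 0.085 -2.869
v -1.162 -0.674 -3.096
v -1.726 -0.677 -2.376
v -1.219 -0.598 -1.619
v -0.741 0.138 -3.121
v -0.234 0.217 -2.364
v -0.306 -0.592 -2.784
v -0.915 -1.096 -2.323
v -1.045 0.636 -2.417
v -1.654 0.132 -1.956
v -1.476 -4.298 3.099
v -0.97 -4.429 2.767
v -0.644 -3.162 3.921
v -1.081 -4.244 2.625
v -1.26 -4.069 2.565
v -1.477 -3.934 2.597
v -1.694 -3.861 2.717
v -1.873 -3.864 2.902
v -1.983 -3.942 3.122
v -2.006 -4.081 3.337
v -1.937 -4.258 3.512
v -1.789 -4.442 3.615
v -1.586 -4.6 3.629
v -1.365 -4.707 3.552
v -1.162 -4.742 3.396
v -1.014 -4.701 3.189
v -0.946 -4.59 2.966
v 1.087 0.001 0.346
v 1.816 -0.699 -0.034
v 0.793 -1.201 1.994
v 2.06 -0.444 0.196
v 2.155 -0.12 0.448
v 2.088 0.221 0.685
v 1.868 0.53 0.871
v 1.53 0.757 0.977
v 1.124 0.87 0.986
v 0.712 0.85 0.899
v 0.358 0.701 0.727
v 0.114 0.445 0.497
v 0.018 0.121 0.244
v 0.085 -0.22 0.007
v 0.305 -0.528 -0.179
v 0.644 -0.756 -0.284
v 1.05 -0.868 -0.294
v 1.461 -0.849 -0.206
v 3.864 -0.42 -1.815
v 4.193 -0.048 -1.226
v 2.945 -1.048 0.103
v 2.616 -1.42 -0.485
v 3.914 0.171 -1.324
v 2.665 -0.829 0.006
v 3.623 0.255 -1.534
v 2.374 -0.745 -0.204
v 3.387 0.184 -1.808
v 2.139 -0.816 -0.479
v 3.261 -0.025 -2.084
v 2.012 -1.025 -0.754
v 3.273 -0.325 -2.298
v 2.024 -1.324 -0.969
v 3.42 -0.646 -2.402
v 2.172 -1.646 -1.072
v 3.669 -0.916 -2.371
v 2.421 -1.916 -1.041
v 3.963 -1.072 -2.212
v 2.715 -2.072 -0.883
v 4.234 -1.079 -1.963
v 2.986 -2.079 -0.633
v 4.421 -0.935 -1.68
v 3.172 -1.935 -0.35
v 4.48 -0.673 -1.427
v 3.231 -1.673 -0.097
v 4.398 -0.353 -1.264
v 3.149 -1.353 0.066
v -3.241 2.691 0.43
v -2.594 2.333 0.012
v -1.752 1.891 1.691
v -2.399 2.249 2.11
v -2.477 2.754 0.064
v -1.635 2.312 1.743
v -2.565 3.158 0.214
v -1.723 2.717 1.893
v -2.834 3.437 0.422
v -1.992 2.995 2.102
v -3.212 3.516 0.632
v -2.37 3.074 2.312
v -3.598 3.374 0.789
v -2.756 2.932 2.468
v -3.888 3.049 0.849
v -3.046 2.607 2.528
v -4.005 2.628 0.797
v -3.163 2.186 2.476
v -3.917 2.223 0.647
v -3.075 1.782 2.326
v -3.648 1.945 0.438
v -2.806 1.503 2.118
v -3.27 1.866 0.228
v -2.428 1.424 1.908
v -2.884 2.008 0.072
v -2.042 1.566 1.751
f 1 12 6
f 1 6 2
f 1 2 8
f 1 8 11
f 1 11 12
f 2 6 10
f 6 12 5
f 12 11 3
f 11 8 7
f 8 2 9
f 4 10 5
f 4 5 3
f 4 3 7
f 4 7 9
f 4 9 10
f 5 10 6
f 3 5 12
f 7 3 11
f 9 7 8
f 10 9 2
f 14 13 16
f 14 16 15
f 16 13 17
f 16 17 15
f 17 13 18
f 17 18 15
f 18 13 19
f 18 19 15
f 19 13 20
f 19 20 15
f 20 13 21
f 20 21 15
f 21 13 22
f 21 22 15
f 22 13 23
f 22 23 15
f 23 13 24
f 23 24 15
f 24 13 25
f 24 25 15
f 25 13 26
f 25 26 15
f 26 13 27
f 26 27 15
f 27 13 28
f 27 28 15
f 28 13 29
f 28 29 15
f 29 13 14
f 29 14 15
f 31 30 33
f 31 33 32
f 33 30 34
f 33 34 32
f 34 30 35
f 34 35 32
f 35 30 36
f 35 36 32
f 36 30 37
f 36 37 32
f 37 30 38
f 37 38 32
f 38 30 39
f 38 39 32
f 39 30 40
f 39 40 32
f 40 30 41
f 40 41 32
f 41 30 42
f 41 42 32
f 42 30 43
f 42 43 32
f 43 30 44
f 43 44 32
f 44 30 45
f 44 45 32
f 45 30 46
f 45 46 32
f 46 30 47
f 46 47 32
f 47 30 31
f 47 31 32
f 49 48 52
f 49 52 50
f 50 52 53
f 50 53 51
f 52 48 54
f 52 54 53
f 53 54 55
f 53 55 51
f 54 48 56
f 54 56 55
f 55 56 57
f 55 57 51
f 56 48 58
f 56 58 57
f 57 58 59
f 57 59 51
f 58 48 60
f 58 60 59
f 59 60 61
f 59 61 51
f 60 48 62
f 60 62 61
f 61 62 63
f 61 63 51
f 62 48 64
f 62 64 63
f 63 64 65
f 63 65 51
f 64 48 66
f 64 66 65
f 65 66 67
f 65 67 51
f 66 48 68
f 66 68 67
f 67 68 69
f 67 69 51
f 68 48 70
f 68 70 69
f 69 70 71
f 69 71 51
f 70 48 72
f 70 72 71
f 71 72 73
f 71 73 51
f 72 48 74
f 72 74 73
f 73 74 75
f 73 75 51
f 74 48 49
f 74 49 75
f 75 49 50
f 75 50 51
f 77 76 80
f 77 80 78
f 78 80 81
f 78 81 79
f 80 76 82
f 80 82 81
f 81 82 83
f 81 83 79
f 82 76 84
f 82 84 83
f 83 84 85
f 83 85 79
f 84 76 86
f 84 86 85
f 85 86 87
f 85 87 79
f 86 76 88
f 86 88 87
f 87 88 89
f 87 89 79
f 88 76 90
f 88 90 89
f 89 90 91
f 89 91 79
f 90 76 92
f 90 92 91
f 91 92 93
f 91 93 79
f 92 76 94
f 92 94 93
f 93 94 95
f 93 95 79
f 94 76 96
f 94 96 95
f 95 96 97
f 95 97 79
f 96 76 98
f 96 98 97
f 97 98 99
f 97 99 79
f 98 76 100
f 98 100 99
f 99 100 101
f 99 101 79
f 100 76 77
f 100 77 101
f 101 77 78
f 101 78 79

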